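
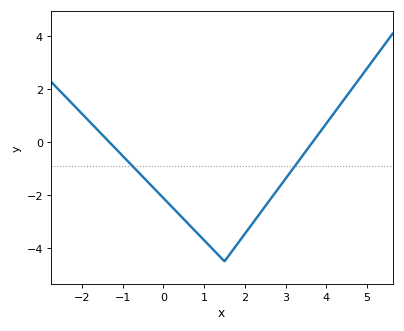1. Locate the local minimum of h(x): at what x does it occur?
1.5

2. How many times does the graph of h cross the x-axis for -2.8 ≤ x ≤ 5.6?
2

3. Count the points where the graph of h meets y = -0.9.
2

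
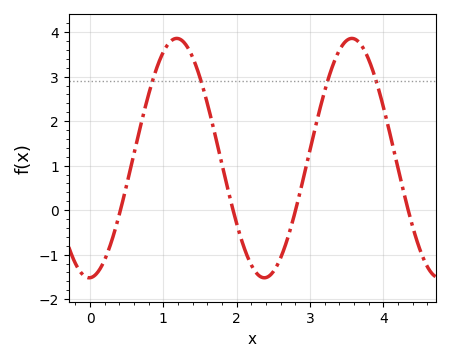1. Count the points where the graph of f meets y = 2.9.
4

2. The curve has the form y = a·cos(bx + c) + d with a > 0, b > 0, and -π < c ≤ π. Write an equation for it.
y = 2.69cos(2.63x - 3.11) + 1.17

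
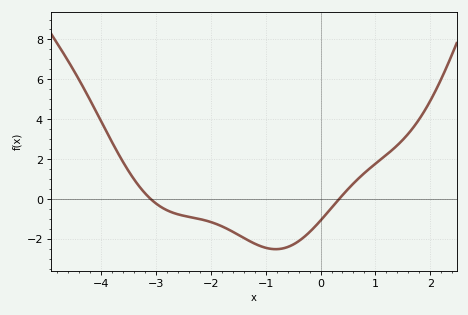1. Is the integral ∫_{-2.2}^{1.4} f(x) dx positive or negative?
negative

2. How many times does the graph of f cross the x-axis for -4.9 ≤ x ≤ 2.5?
2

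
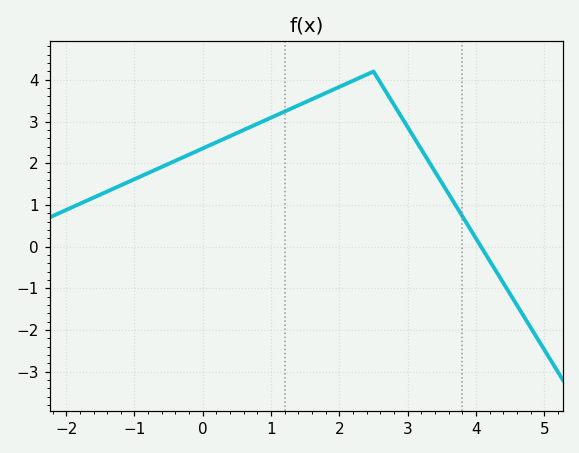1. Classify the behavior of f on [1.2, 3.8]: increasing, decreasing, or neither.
neither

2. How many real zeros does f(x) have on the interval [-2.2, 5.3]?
1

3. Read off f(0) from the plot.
2.35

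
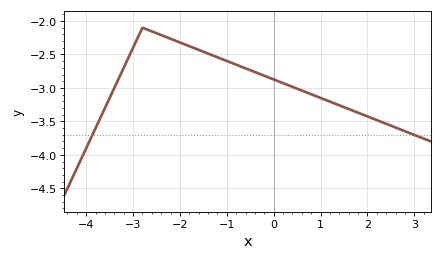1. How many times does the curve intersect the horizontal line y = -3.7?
2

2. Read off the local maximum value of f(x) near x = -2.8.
-2.1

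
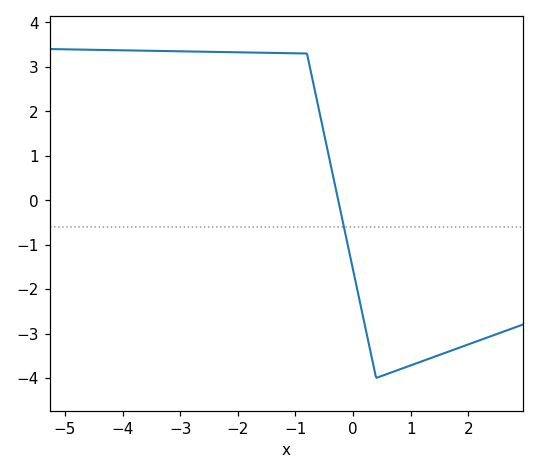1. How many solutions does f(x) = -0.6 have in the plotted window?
1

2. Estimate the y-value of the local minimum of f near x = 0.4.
-4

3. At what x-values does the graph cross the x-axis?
-0.2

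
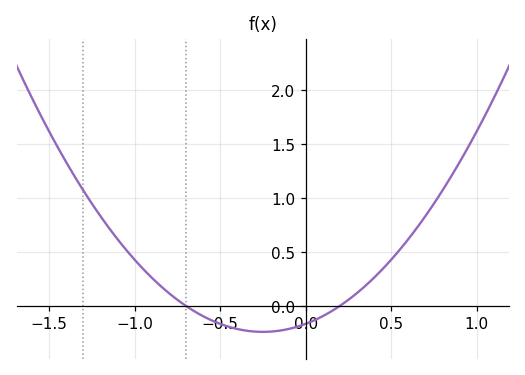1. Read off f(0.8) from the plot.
1.05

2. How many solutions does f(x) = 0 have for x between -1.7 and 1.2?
2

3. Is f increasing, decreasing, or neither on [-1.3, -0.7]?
decreasing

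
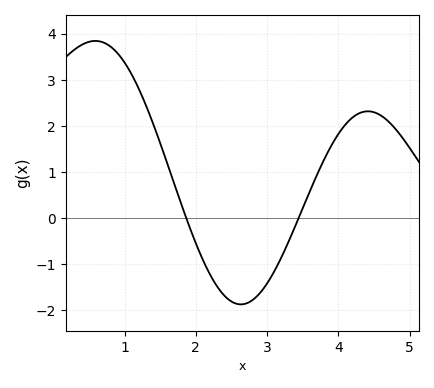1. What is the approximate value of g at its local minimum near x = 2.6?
-1.88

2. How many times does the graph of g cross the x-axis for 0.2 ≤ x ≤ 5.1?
2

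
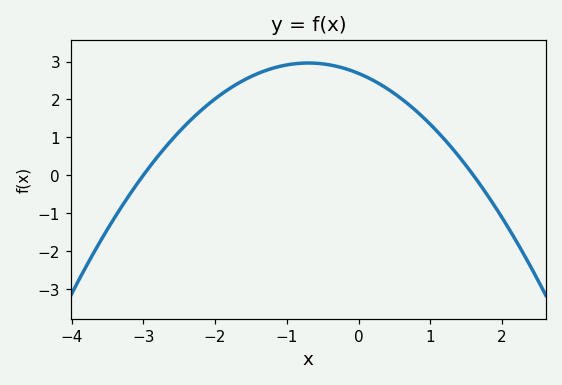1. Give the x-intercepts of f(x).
-3, 1.6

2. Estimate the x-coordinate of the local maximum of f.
-0.7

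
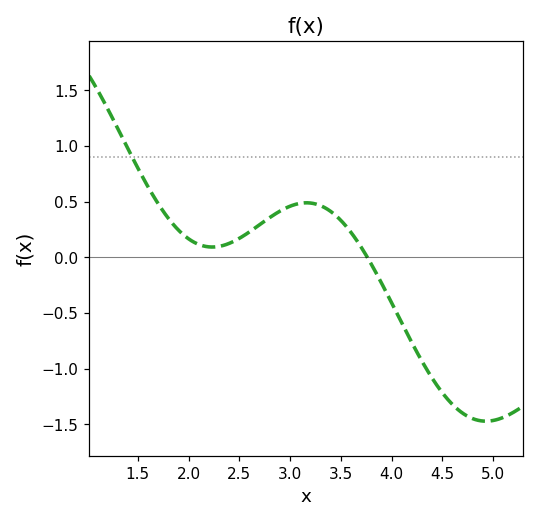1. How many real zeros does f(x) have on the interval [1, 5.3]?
1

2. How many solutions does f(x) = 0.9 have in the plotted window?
1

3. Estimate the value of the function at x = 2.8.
0.35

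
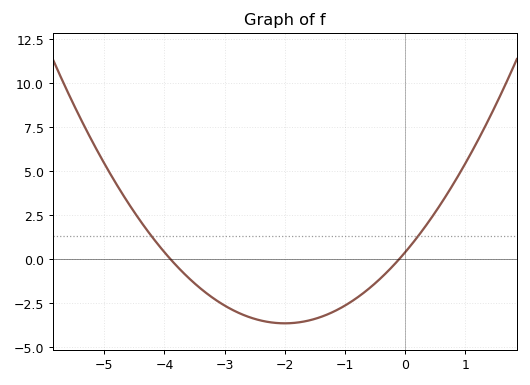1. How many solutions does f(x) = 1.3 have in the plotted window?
2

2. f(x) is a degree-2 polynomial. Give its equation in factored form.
y = 1.01(x + 3.9)(x + 0.1)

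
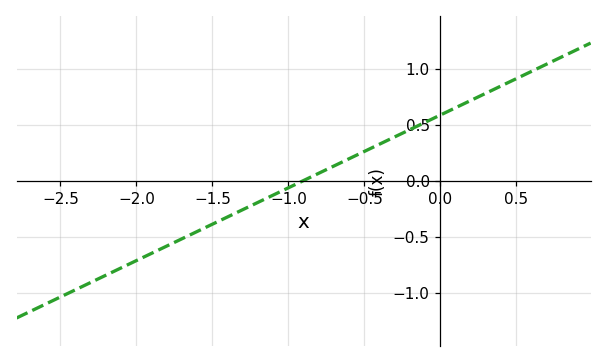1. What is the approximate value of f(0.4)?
0.845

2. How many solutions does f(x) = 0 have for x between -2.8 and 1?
1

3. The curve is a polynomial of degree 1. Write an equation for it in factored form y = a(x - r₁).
y = 0.65(x + 0.9)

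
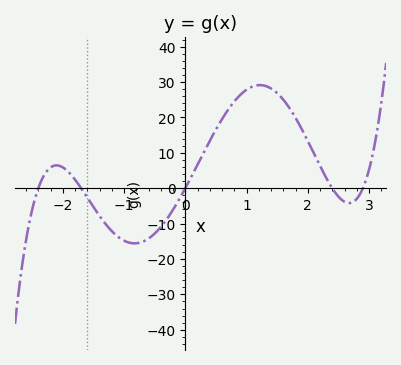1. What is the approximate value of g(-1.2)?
-12.1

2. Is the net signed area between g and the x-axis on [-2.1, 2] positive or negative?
positive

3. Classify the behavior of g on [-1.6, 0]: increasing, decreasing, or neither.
neither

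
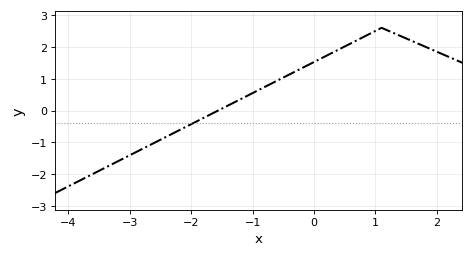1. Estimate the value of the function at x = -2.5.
-0.9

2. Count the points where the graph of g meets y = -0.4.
1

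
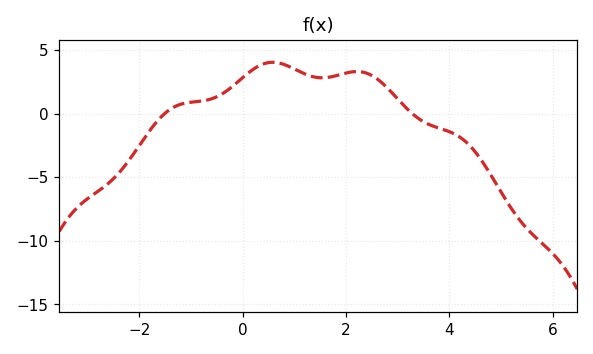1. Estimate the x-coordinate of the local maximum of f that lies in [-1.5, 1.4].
0.581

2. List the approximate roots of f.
-1.51, 3.28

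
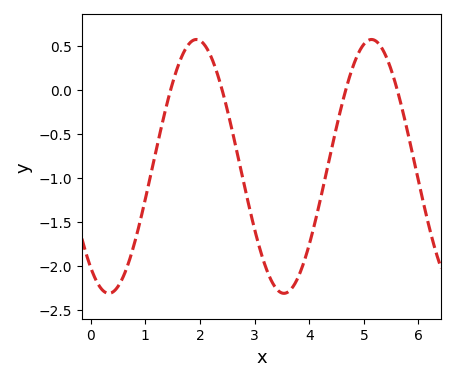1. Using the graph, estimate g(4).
-1.75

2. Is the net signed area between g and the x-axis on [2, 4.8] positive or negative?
negative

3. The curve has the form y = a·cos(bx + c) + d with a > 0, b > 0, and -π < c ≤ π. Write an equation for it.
y = 1.44cos(2x + 2.5) - 0.87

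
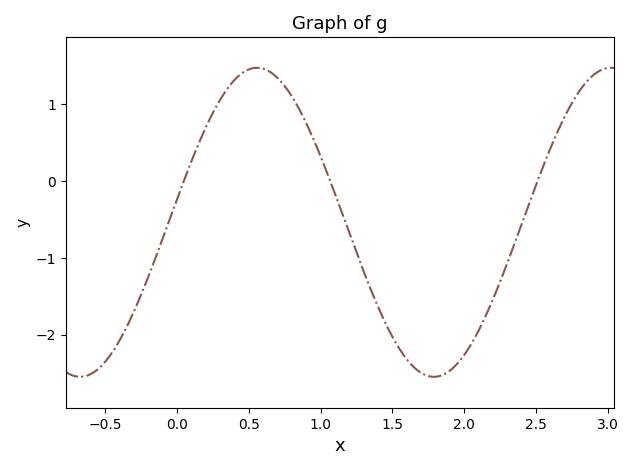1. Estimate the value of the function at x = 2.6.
0.417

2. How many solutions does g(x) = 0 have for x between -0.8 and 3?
3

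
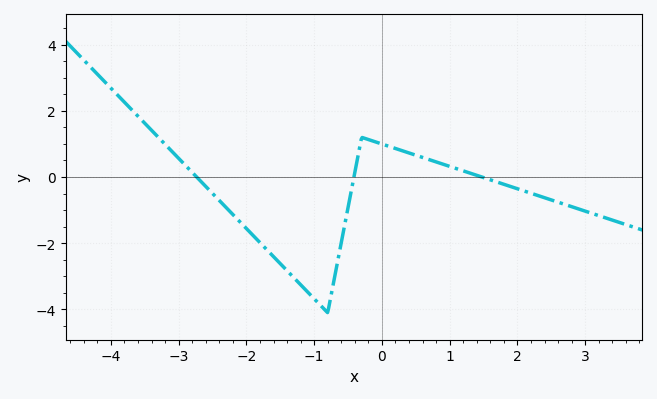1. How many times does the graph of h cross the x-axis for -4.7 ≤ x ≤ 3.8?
3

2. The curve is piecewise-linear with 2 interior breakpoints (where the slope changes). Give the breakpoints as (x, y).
(-0.8, -4.1); (-0.3, 1.2)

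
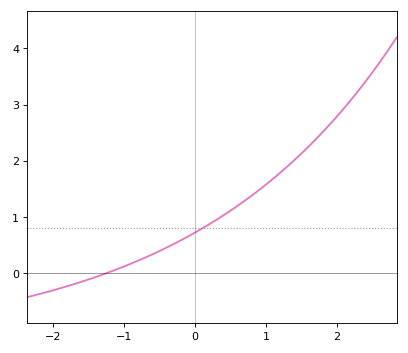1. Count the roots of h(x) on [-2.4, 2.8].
1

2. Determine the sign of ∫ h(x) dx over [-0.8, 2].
positive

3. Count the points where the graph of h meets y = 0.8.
1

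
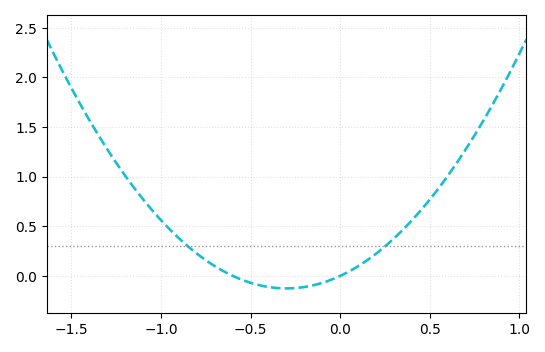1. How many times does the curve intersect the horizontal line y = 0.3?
2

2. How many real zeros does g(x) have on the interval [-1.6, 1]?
2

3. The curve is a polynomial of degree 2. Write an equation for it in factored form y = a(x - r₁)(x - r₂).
y = 1.4(x + 0.6)(x - 0)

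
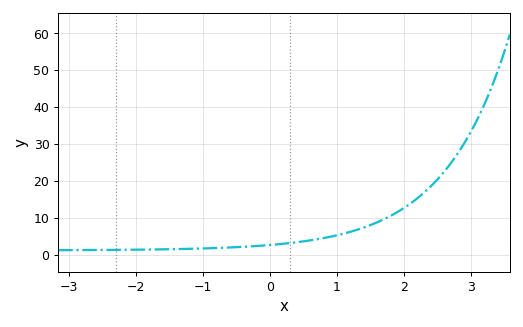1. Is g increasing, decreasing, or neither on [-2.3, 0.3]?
increasing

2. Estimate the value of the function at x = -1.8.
1.36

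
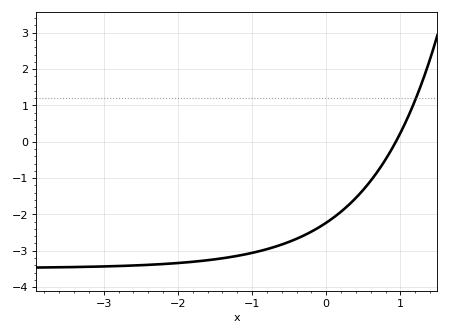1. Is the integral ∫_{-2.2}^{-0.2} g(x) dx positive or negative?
negative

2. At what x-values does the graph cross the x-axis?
0.9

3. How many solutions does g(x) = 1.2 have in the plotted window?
1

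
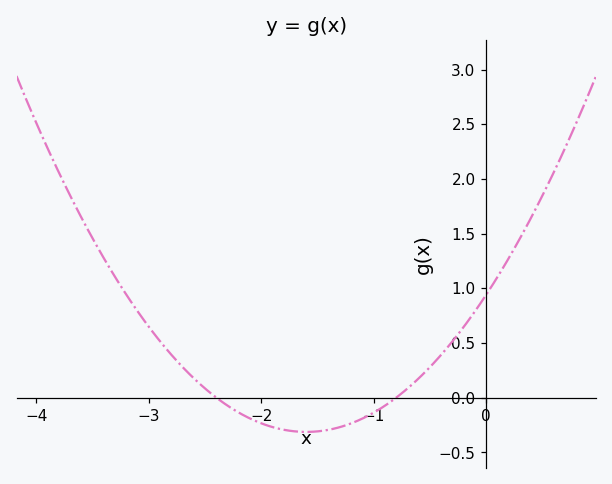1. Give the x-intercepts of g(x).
-2.4, -0.8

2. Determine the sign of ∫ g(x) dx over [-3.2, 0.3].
positive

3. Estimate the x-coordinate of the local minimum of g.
-1.6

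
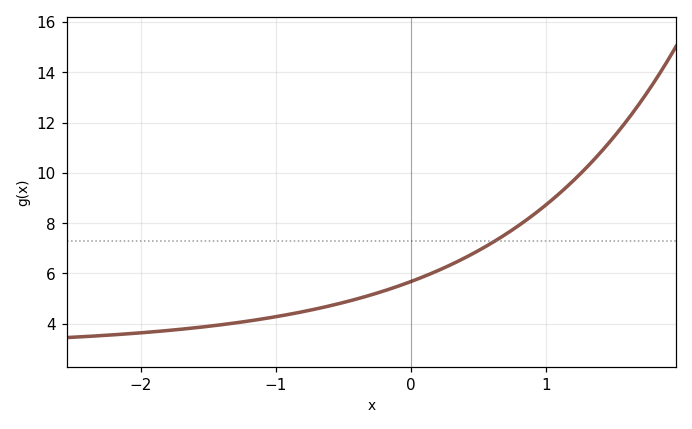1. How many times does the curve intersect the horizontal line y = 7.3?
1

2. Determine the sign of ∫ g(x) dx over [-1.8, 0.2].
positive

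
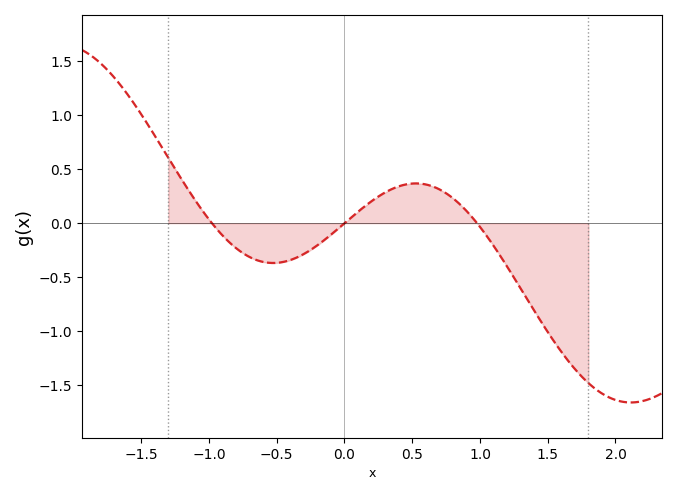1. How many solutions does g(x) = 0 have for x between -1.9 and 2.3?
3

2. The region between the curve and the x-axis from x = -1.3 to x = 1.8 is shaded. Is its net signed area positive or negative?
negative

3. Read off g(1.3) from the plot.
-0.606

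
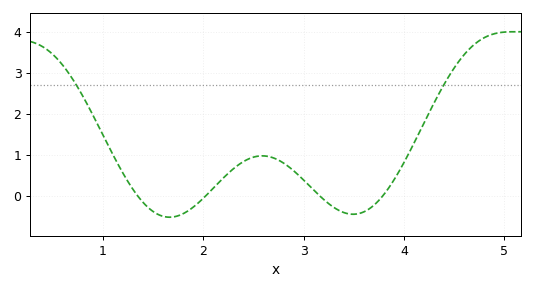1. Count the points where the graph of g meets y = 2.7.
2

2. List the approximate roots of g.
1.3, 2, 3.2, 3.8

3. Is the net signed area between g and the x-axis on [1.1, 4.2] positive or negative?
positive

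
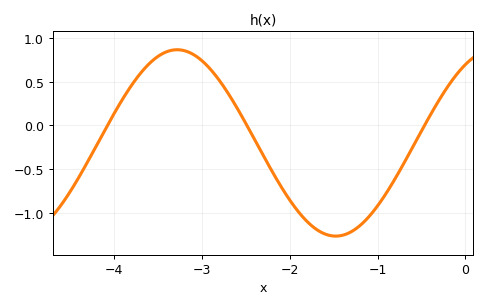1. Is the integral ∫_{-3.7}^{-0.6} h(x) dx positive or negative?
negative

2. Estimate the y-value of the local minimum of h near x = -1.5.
-1.25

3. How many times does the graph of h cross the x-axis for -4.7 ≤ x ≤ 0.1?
3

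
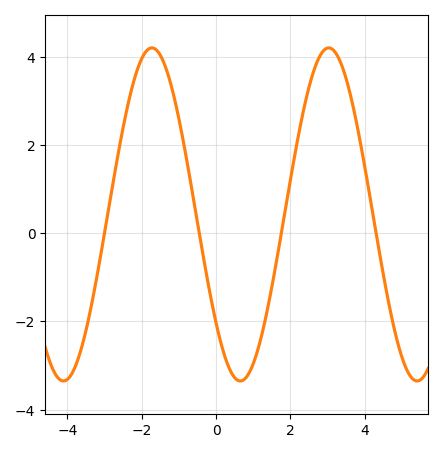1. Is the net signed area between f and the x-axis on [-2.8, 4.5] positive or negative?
positive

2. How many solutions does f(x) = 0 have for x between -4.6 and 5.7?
4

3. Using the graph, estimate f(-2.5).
2.41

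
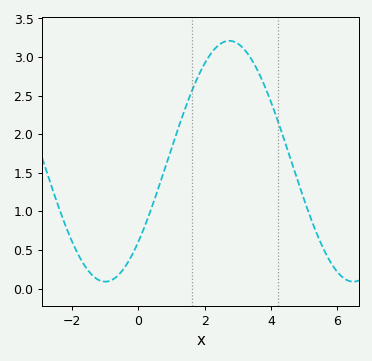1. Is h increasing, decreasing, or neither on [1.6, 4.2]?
neither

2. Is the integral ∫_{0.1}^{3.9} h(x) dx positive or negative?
positive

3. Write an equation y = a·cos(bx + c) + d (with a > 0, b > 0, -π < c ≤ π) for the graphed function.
y = 1.56cos(0.84x - 2.3) + 1.65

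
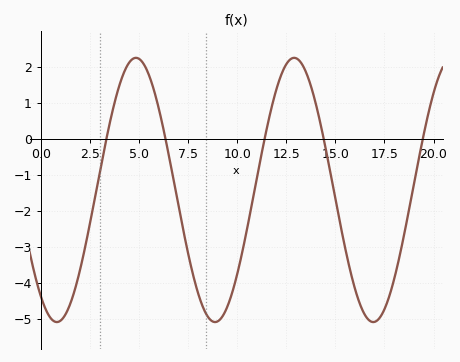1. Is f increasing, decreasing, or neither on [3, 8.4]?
neither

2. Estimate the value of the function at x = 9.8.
-4.2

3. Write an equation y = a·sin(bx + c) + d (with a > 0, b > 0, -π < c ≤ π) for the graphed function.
y = 3.67sin(0.78x - 2.2) - 1.42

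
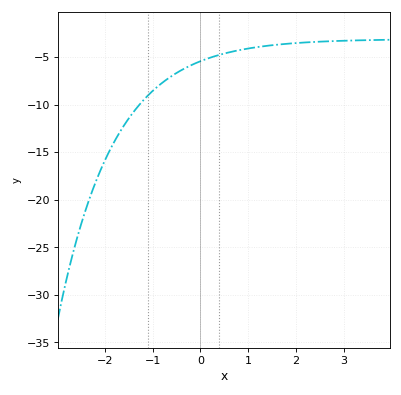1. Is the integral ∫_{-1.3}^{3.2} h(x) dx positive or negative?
negative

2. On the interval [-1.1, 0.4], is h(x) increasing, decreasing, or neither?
increasing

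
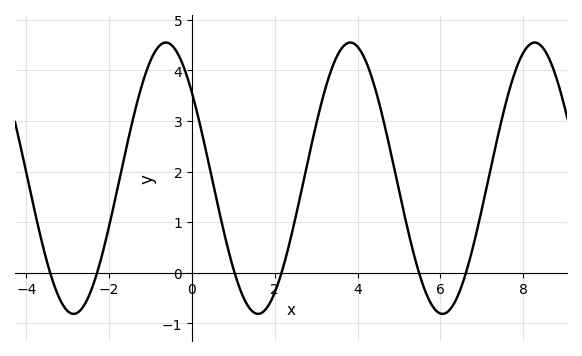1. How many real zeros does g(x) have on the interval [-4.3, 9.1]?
6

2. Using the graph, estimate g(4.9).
2.02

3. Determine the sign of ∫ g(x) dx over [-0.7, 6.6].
positive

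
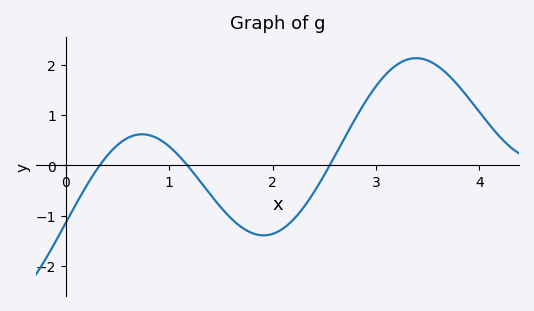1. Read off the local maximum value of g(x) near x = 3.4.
2.1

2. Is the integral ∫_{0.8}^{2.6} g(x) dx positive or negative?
negative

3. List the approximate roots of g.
0.3, 1.2, 2.6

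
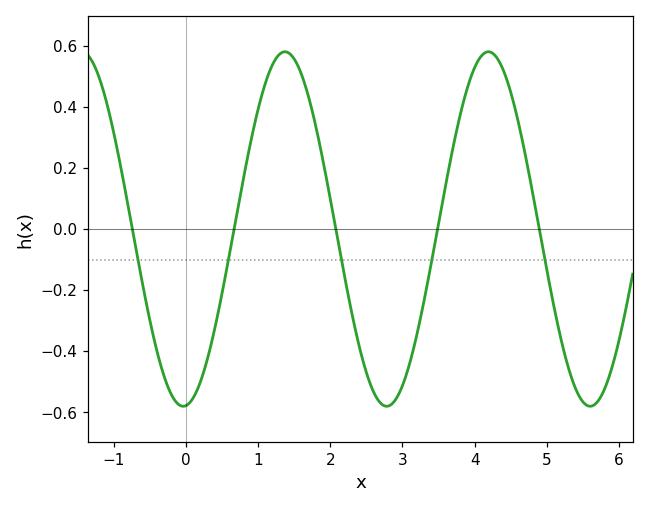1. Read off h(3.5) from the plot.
0.018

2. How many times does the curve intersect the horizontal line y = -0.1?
5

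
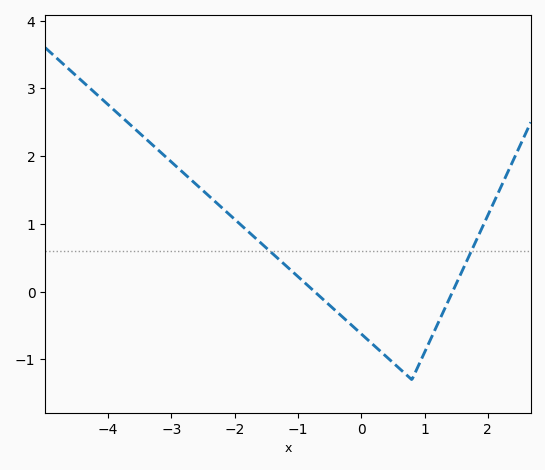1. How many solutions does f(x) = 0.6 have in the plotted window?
2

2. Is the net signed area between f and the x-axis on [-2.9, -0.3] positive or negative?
positive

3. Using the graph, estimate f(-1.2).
0.4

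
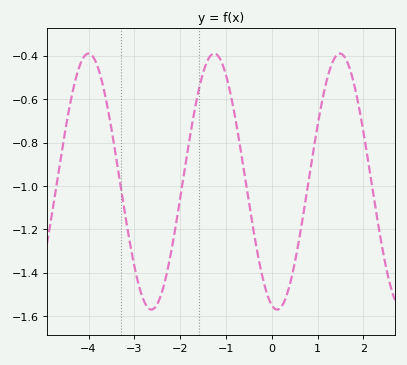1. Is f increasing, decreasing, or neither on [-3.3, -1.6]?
neither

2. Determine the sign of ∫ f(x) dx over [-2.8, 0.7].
negative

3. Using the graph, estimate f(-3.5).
-0.74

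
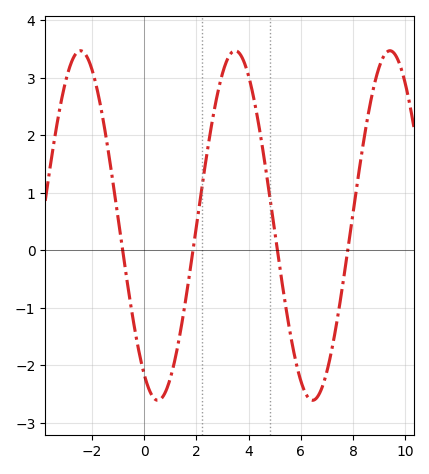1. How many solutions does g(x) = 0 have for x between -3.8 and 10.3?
4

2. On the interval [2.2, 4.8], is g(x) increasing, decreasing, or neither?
neither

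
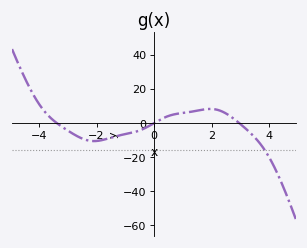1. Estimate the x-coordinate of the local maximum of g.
2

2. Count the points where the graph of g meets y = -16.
1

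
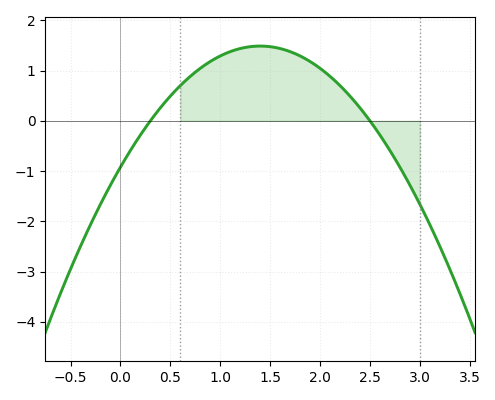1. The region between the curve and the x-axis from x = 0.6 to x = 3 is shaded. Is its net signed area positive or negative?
positive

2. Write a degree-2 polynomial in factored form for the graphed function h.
y = -1.23(x - 0.3)(x - 2.5)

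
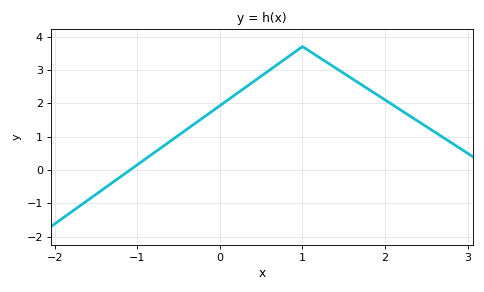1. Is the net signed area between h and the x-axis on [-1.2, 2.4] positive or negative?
positive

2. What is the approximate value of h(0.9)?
3.5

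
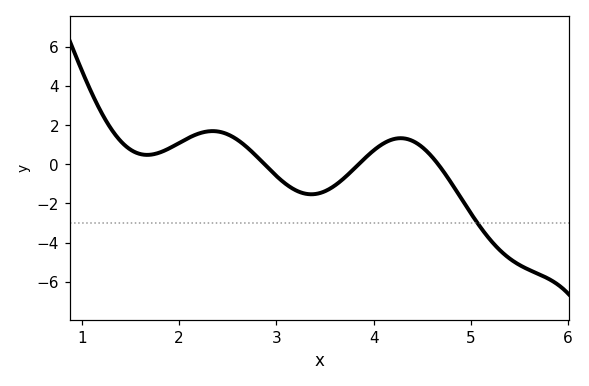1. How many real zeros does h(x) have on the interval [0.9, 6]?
3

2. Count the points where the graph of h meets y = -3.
1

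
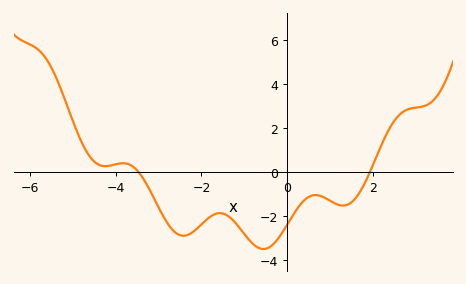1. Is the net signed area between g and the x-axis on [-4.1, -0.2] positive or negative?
negative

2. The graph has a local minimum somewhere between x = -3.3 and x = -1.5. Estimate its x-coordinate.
-2.42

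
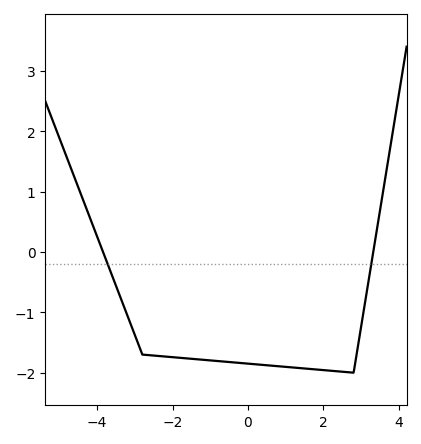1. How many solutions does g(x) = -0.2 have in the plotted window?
2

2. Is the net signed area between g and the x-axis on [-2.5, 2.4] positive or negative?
negative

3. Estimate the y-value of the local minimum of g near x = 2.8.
-2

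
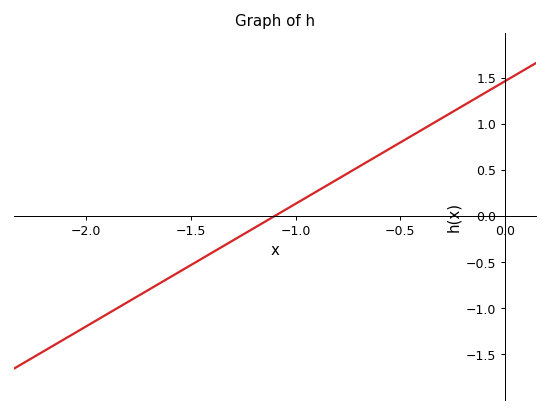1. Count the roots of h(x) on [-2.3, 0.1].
1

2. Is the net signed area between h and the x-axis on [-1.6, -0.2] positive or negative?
positive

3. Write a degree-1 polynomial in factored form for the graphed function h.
y = 1.33(x + 1.1)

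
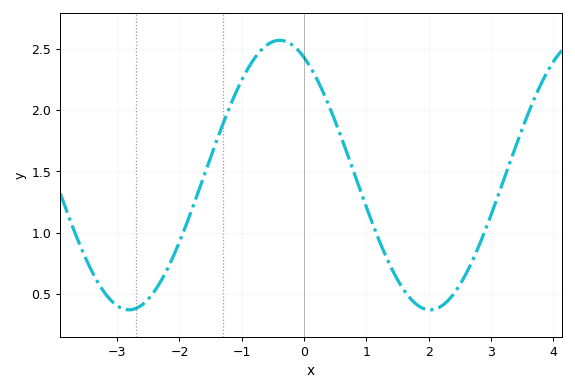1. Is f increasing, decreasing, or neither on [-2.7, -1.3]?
increasing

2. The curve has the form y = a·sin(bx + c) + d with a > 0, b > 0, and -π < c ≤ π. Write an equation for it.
y = 1.1sin(1.3x + 2.1) + 1.47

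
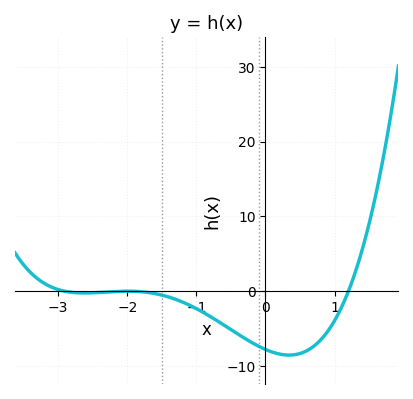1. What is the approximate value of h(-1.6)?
-0.306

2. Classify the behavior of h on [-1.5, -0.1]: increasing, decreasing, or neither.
decreasing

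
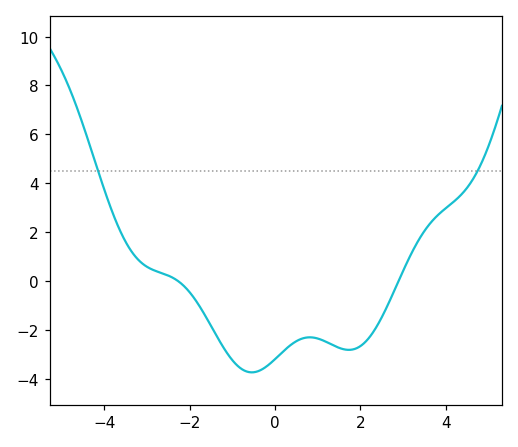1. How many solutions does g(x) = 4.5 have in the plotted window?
2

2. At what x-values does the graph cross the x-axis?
-2.2, 2.8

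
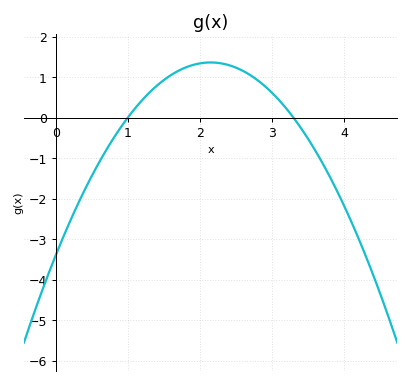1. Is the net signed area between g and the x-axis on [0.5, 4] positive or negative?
positive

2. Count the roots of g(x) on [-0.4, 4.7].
2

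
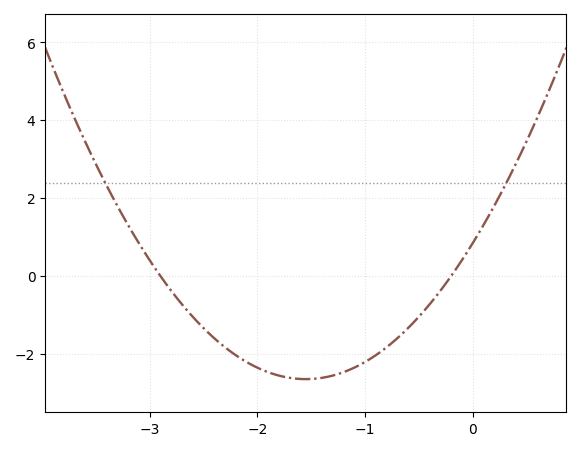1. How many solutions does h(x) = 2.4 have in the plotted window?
2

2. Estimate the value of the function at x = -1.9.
-2.4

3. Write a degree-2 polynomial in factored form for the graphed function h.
y = 1.45(x + 2.9)(x + 0.2)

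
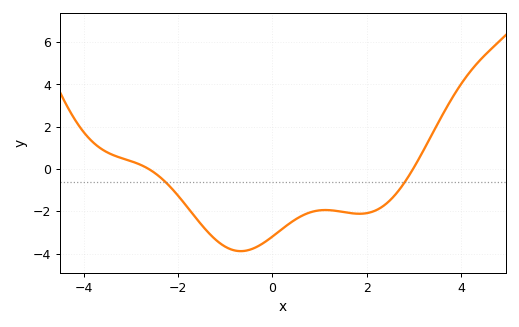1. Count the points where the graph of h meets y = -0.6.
2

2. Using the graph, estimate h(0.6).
-2.24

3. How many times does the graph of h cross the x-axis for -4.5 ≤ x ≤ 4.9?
2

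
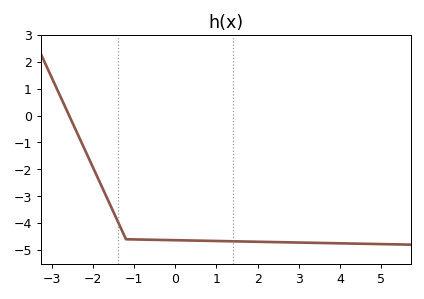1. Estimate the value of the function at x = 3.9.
-4.7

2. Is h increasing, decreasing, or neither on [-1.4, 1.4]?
decreasing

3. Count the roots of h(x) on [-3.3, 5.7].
1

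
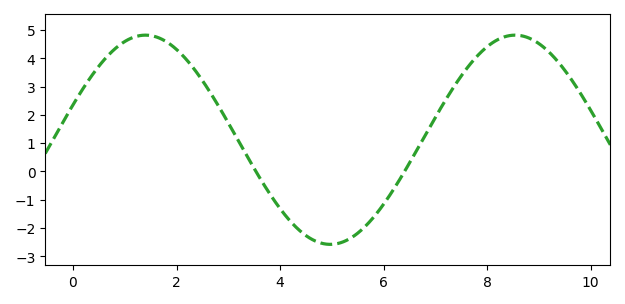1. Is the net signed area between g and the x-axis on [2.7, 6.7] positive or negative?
negative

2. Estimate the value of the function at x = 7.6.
3.63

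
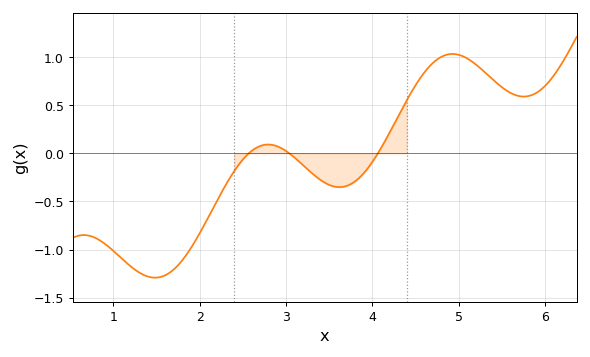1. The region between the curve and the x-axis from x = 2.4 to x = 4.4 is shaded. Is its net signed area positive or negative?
negative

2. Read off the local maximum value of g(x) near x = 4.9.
1.05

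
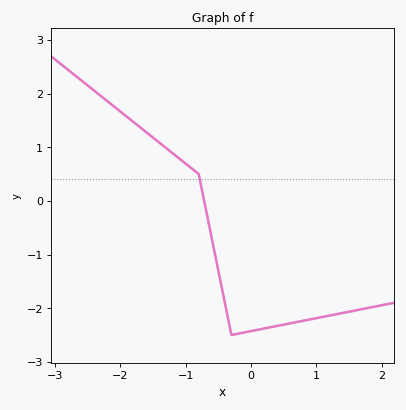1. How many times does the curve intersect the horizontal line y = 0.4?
1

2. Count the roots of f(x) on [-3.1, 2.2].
1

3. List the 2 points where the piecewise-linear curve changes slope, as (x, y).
(-0.8, 0.5); (-0.3, -2.5)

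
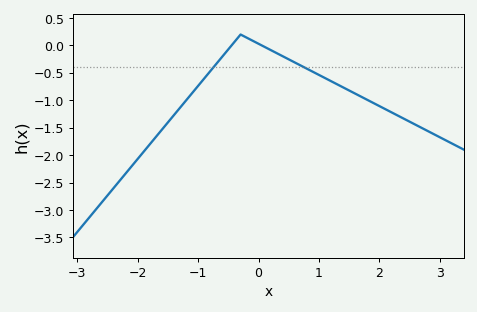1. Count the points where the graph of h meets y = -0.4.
2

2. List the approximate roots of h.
-0.5, 0.1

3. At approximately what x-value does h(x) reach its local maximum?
-0.3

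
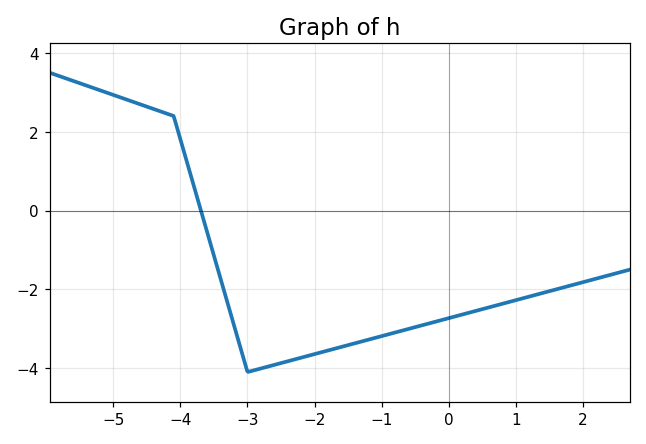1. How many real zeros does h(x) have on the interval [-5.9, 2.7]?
1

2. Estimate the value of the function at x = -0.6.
-3.01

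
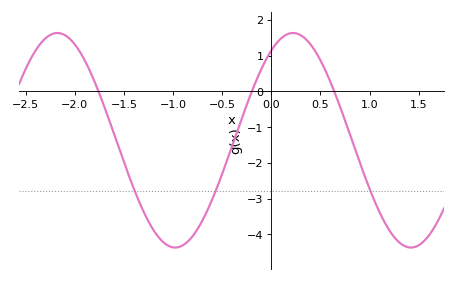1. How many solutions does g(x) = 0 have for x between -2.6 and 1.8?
3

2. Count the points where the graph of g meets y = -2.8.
3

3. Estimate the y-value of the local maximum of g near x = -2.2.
1.63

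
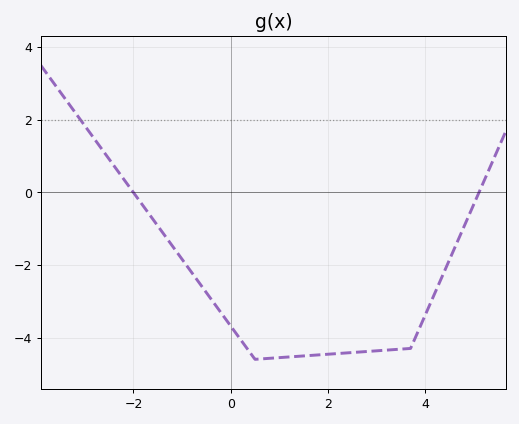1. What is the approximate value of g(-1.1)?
-1.6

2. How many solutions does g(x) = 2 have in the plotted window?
1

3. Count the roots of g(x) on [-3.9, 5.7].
2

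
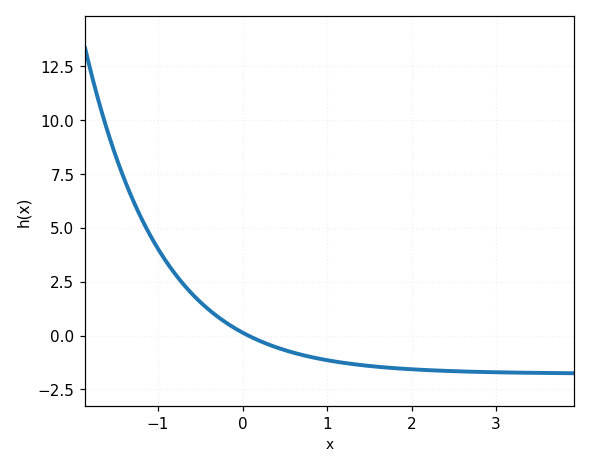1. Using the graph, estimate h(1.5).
-1.4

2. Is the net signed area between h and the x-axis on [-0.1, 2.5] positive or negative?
negative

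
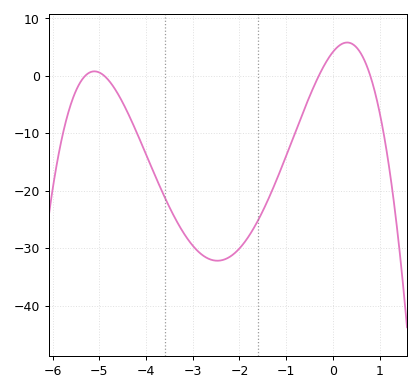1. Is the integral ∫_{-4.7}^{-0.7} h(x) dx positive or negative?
negative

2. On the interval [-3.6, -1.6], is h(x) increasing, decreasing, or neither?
neither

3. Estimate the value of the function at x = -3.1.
-28.5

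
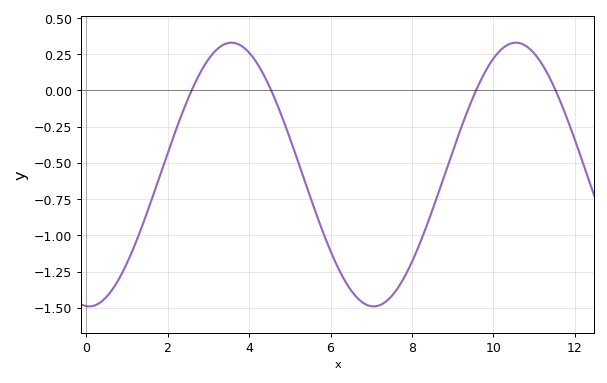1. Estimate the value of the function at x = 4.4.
0.086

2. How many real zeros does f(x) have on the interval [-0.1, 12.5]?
4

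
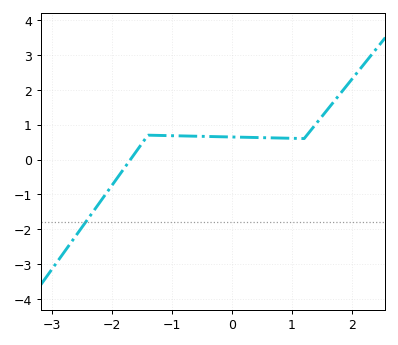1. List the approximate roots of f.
-1.69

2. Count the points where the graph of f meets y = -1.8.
1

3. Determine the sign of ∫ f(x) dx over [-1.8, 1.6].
positive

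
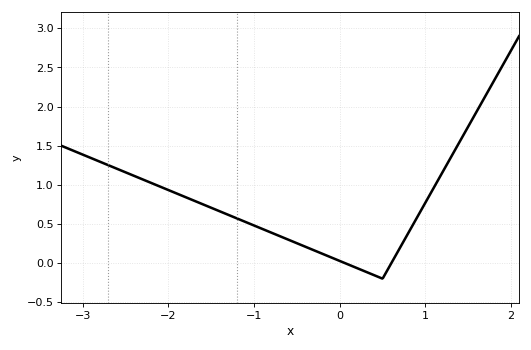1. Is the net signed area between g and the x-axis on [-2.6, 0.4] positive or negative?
positive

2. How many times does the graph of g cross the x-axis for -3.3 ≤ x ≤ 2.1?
2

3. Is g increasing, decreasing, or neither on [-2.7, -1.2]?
decreasing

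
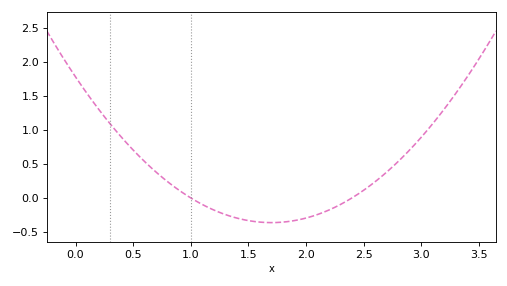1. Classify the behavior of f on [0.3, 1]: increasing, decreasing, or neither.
decreasing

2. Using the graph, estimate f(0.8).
0.237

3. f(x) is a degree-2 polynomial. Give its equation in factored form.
y = 0.74(x - 1)(x - 2.4)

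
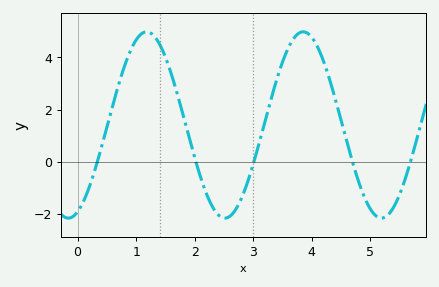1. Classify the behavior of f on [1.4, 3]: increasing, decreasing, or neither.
neither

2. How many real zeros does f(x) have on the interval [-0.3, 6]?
5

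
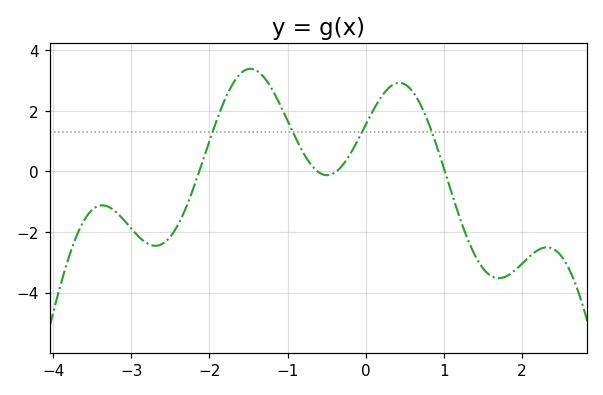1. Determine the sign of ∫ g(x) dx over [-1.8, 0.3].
positive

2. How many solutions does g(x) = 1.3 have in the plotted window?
4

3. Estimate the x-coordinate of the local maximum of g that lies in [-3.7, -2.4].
-3.4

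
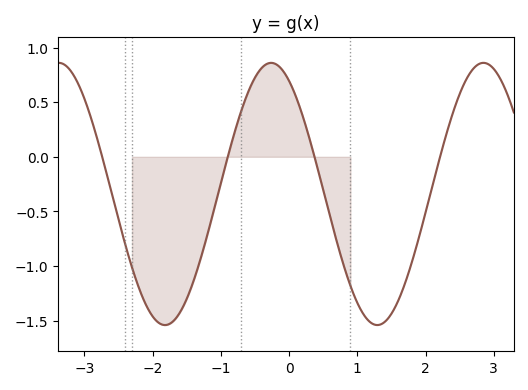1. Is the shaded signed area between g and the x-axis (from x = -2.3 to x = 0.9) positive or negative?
negative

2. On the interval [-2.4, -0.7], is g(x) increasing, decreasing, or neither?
neither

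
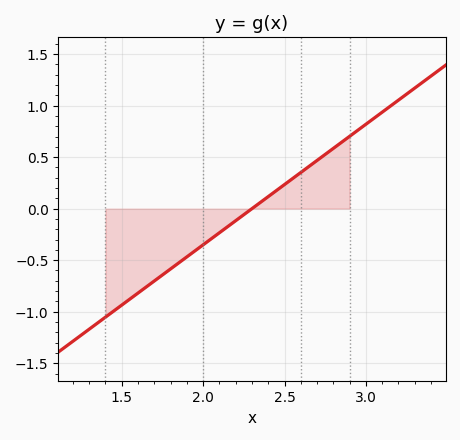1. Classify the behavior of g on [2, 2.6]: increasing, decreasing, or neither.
increasing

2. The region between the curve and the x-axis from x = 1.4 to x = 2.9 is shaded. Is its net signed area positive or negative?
negative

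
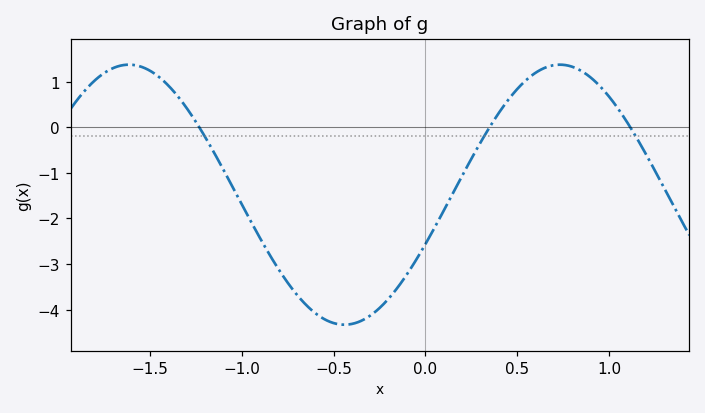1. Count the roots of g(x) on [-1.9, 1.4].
3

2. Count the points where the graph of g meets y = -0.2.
3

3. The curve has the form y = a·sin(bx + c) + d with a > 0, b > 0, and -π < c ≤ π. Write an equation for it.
y = 2.85sin(2.7x - 0.39) - 1.48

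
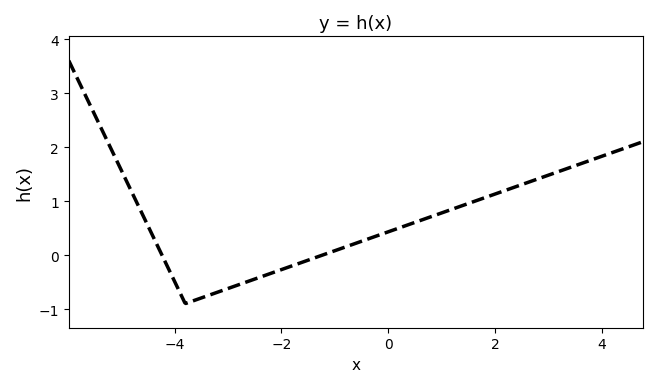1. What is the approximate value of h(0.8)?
0.7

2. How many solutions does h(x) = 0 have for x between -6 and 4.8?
2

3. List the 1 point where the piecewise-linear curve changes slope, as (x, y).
(-3.8, -0.9)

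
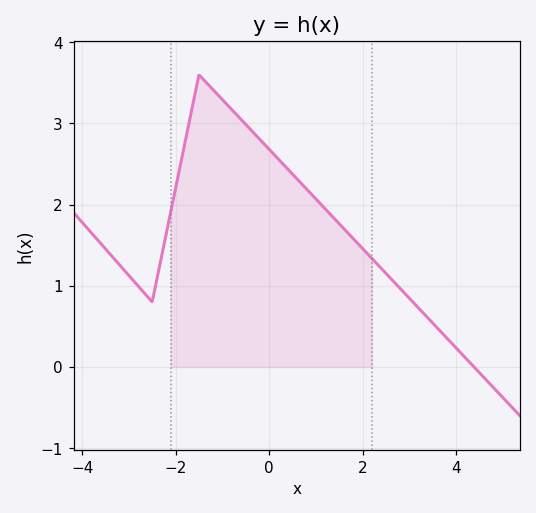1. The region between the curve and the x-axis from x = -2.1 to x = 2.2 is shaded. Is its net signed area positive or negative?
positive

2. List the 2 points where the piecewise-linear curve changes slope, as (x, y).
(-2.5, 0.8); (-1.5, 3.6)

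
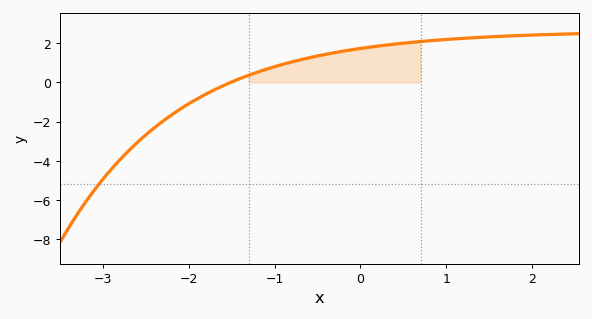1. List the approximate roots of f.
-1.51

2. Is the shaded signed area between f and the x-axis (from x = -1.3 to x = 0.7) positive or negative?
positive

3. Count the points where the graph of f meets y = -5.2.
1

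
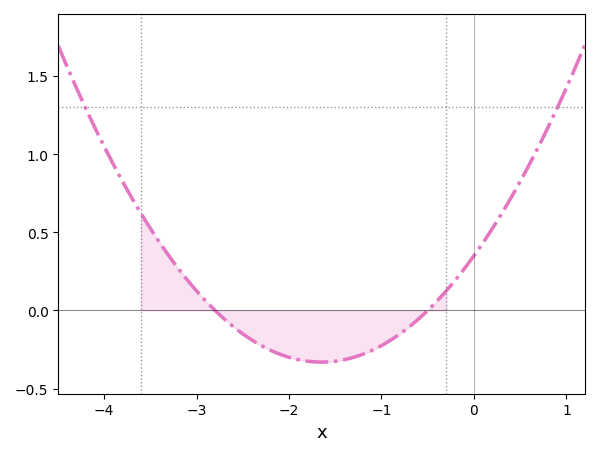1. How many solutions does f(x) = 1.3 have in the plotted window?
2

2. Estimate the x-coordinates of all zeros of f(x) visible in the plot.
-2.8, -0.5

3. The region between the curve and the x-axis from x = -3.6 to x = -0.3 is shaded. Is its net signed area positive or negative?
negative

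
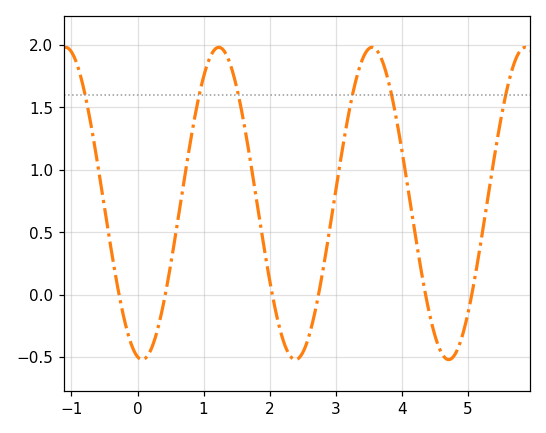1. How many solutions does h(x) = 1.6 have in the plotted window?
6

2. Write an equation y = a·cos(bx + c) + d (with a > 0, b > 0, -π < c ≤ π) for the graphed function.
y = 1.25cos(2.71x + 2.95) + 0.73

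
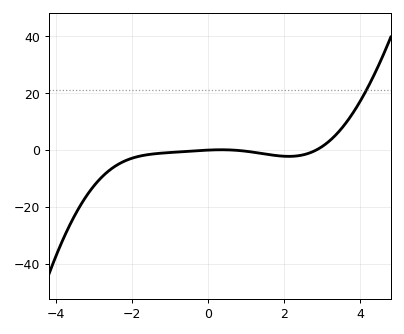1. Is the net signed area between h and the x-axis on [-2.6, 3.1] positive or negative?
negative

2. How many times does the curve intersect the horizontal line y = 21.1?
1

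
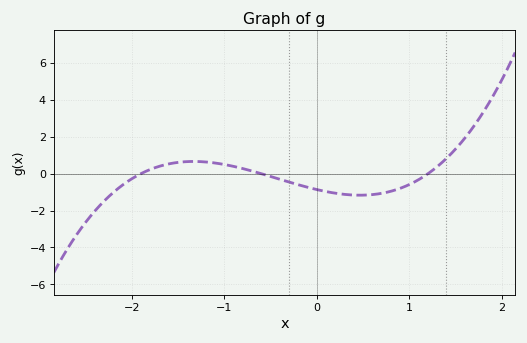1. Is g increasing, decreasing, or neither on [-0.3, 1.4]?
neither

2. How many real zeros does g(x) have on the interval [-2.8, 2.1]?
3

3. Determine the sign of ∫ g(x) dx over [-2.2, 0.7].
negative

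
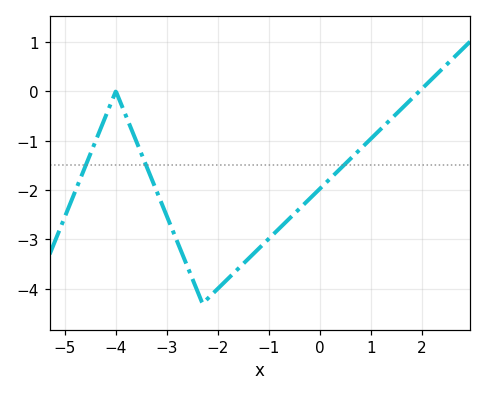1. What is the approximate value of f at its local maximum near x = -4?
-0.002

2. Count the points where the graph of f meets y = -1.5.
3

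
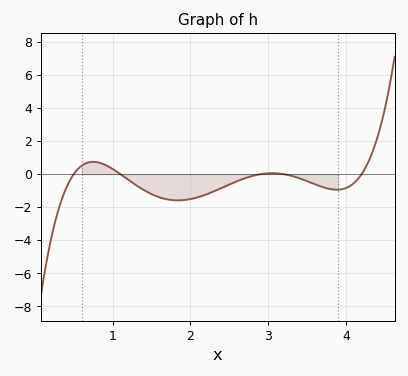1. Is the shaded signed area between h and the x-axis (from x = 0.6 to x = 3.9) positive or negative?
negative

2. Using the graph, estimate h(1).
0.4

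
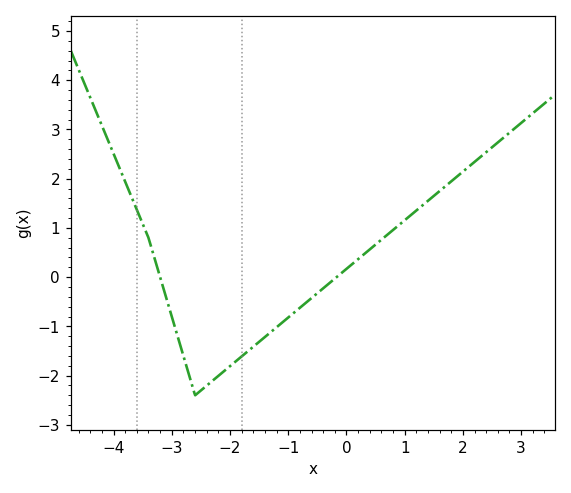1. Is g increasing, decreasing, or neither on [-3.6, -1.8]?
neither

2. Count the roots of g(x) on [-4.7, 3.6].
2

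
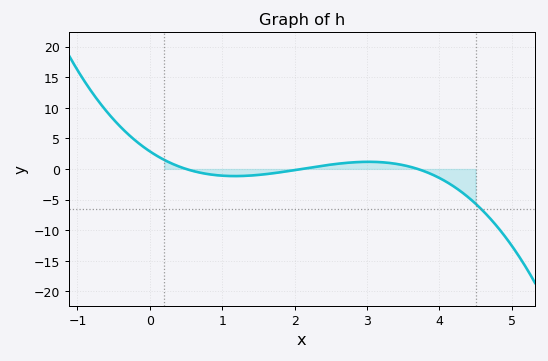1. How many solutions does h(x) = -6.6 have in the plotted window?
1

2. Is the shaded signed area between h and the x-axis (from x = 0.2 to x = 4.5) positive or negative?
negative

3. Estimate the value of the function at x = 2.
-0.189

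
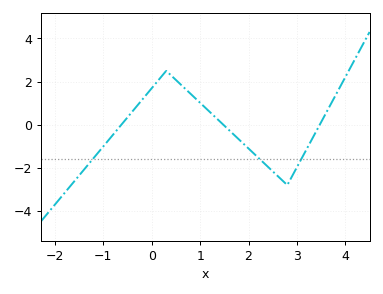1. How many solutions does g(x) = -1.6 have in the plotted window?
3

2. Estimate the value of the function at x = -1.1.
-1.2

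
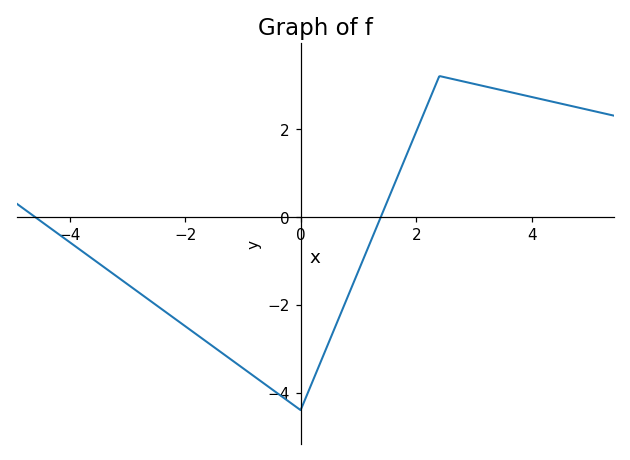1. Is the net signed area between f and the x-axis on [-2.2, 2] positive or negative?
negative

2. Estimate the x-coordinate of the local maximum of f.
2.4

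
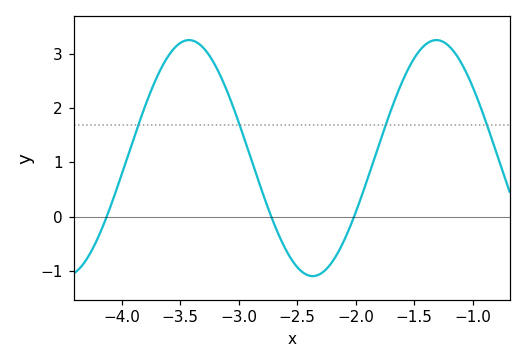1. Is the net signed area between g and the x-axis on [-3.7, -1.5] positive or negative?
positive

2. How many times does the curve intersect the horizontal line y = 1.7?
4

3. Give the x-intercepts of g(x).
-4.15, -2.7, -2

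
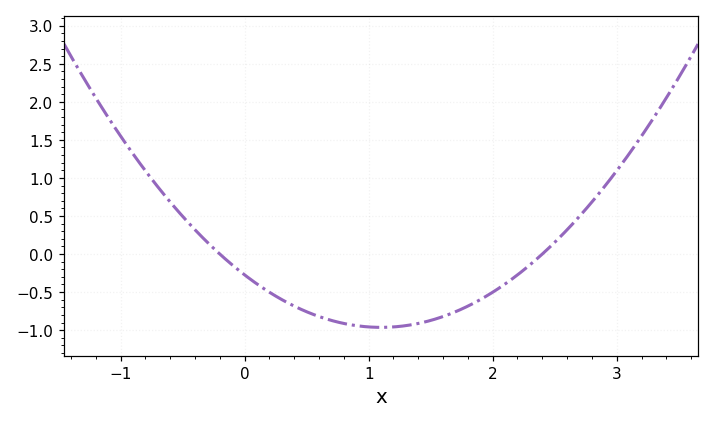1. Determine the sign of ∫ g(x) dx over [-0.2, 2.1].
negative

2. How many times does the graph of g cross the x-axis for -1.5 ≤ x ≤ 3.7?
2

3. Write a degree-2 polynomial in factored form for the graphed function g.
y = 0.57(x + 0.2)(x - 2.4)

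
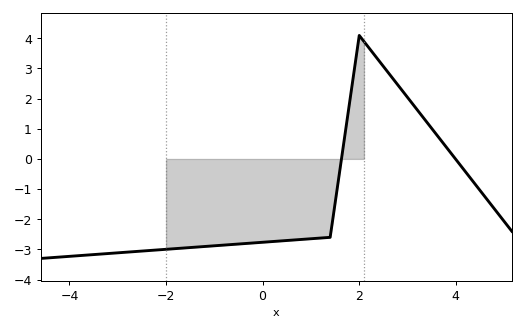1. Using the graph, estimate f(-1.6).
-2.95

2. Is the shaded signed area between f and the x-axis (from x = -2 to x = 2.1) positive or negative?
negative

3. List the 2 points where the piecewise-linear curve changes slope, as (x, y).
(1.4, -2.6); (2, 4.1)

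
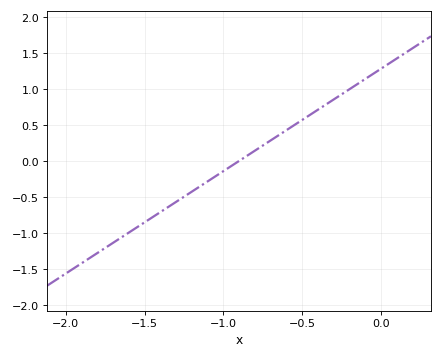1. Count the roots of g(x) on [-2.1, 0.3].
1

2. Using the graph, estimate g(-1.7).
-1.15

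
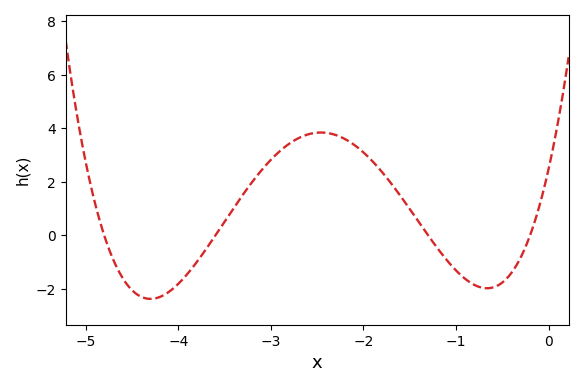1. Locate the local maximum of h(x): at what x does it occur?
-2.46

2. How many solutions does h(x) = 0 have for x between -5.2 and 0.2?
4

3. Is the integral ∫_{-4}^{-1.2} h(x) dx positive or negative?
positive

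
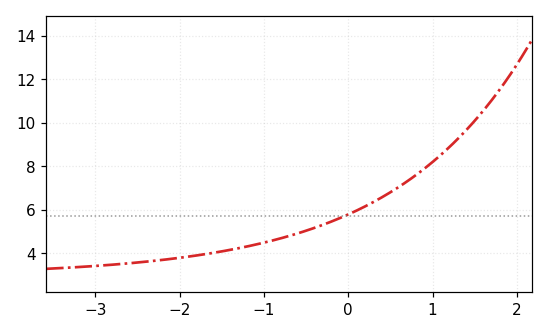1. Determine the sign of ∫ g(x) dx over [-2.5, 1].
positive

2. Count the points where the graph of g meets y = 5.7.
1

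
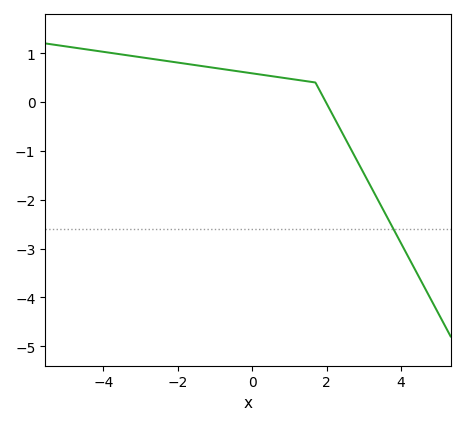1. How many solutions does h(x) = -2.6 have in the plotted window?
1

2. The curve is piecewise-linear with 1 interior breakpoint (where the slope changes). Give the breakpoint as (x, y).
(1.7, 0.4)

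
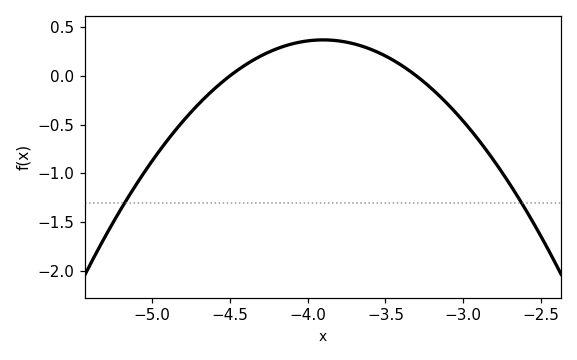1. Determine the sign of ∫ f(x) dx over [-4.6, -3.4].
positive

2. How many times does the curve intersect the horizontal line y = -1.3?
2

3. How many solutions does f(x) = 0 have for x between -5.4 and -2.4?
2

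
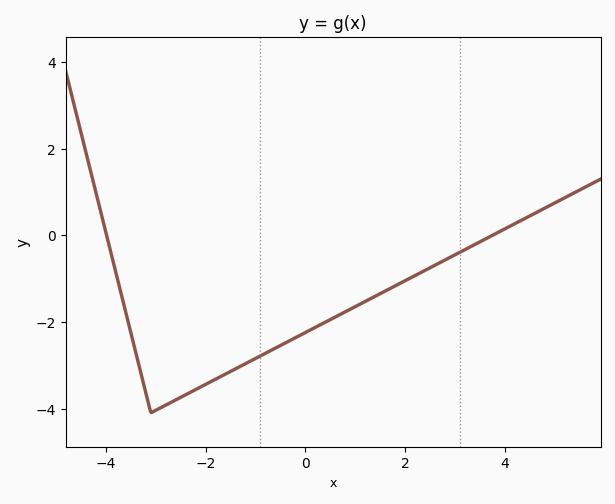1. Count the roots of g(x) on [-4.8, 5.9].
2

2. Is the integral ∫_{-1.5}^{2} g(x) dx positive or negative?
negative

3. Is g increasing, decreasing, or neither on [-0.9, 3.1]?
increasing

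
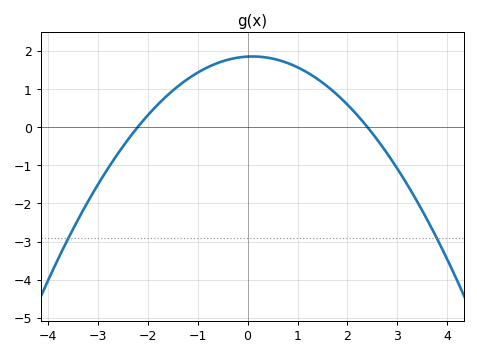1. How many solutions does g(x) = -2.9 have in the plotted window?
2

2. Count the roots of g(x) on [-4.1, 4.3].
2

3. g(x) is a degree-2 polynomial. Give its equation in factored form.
y = -0.35(x + 2.2)(x - 2.4)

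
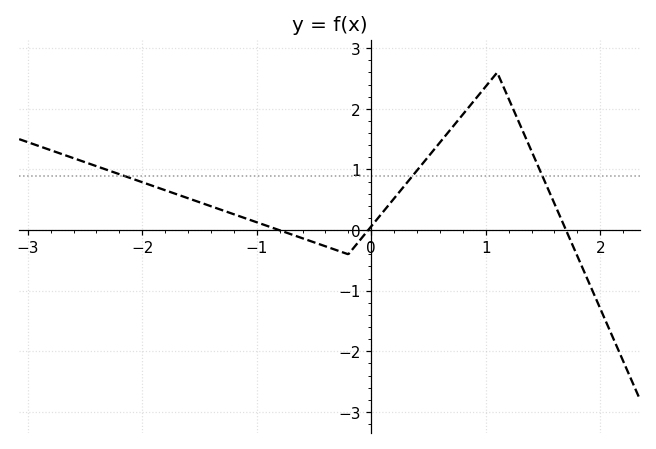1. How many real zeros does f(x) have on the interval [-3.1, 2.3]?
3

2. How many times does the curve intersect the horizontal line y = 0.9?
3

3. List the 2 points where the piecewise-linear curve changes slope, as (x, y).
(-0.2, -0.4); (1.1, 2.6)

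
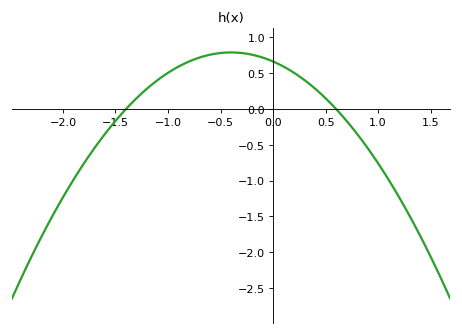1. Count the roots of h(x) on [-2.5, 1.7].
2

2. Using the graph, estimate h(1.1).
-0.988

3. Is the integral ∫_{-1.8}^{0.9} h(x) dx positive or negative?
positive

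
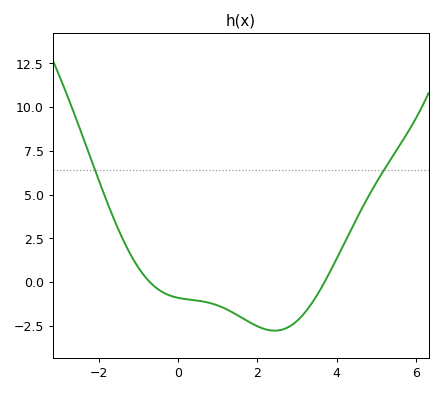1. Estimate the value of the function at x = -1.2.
1.54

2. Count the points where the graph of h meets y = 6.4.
2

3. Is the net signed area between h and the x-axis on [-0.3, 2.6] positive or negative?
negative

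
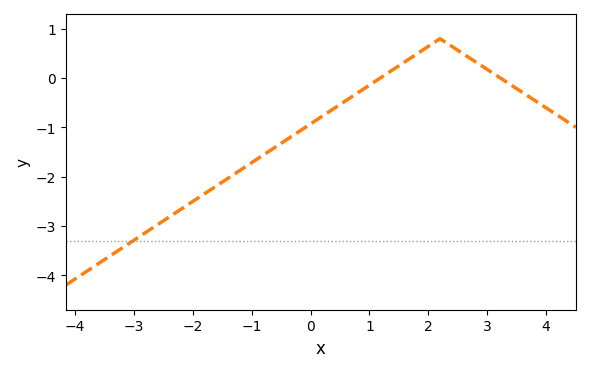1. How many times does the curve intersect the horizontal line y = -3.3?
1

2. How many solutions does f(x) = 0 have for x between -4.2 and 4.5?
2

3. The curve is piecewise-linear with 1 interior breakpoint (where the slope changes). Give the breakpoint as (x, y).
(2.2, 0.8)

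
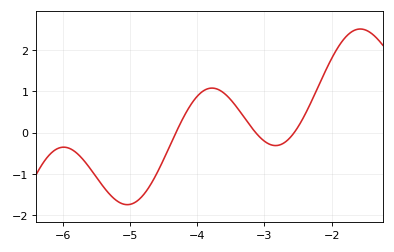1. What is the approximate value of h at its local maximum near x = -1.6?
2.5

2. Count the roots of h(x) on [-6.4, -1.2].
3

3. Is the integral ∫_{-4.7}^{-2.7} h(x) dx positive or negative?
positive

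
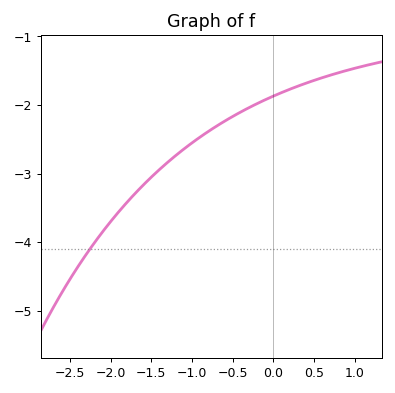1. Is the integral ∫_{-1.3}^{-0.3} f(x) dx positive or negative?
negative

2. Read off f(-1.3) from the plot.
-2.84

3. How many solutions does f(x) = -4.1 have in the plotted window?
1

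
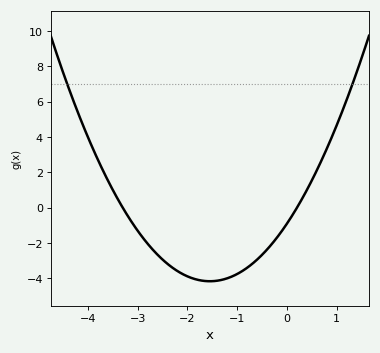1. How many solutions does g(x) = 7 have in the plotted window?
2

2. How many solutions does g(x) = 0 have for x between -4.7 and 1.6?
2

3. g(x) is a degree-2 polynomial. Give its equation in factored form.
y = 1.36(x + 3.3)(x - 0.2)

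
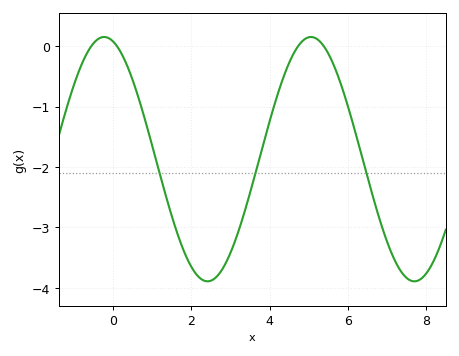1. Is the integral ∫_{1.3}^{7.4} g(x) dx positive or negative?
negative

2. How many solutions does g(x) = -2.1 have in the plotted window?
3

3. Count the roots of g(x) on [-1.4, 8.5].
4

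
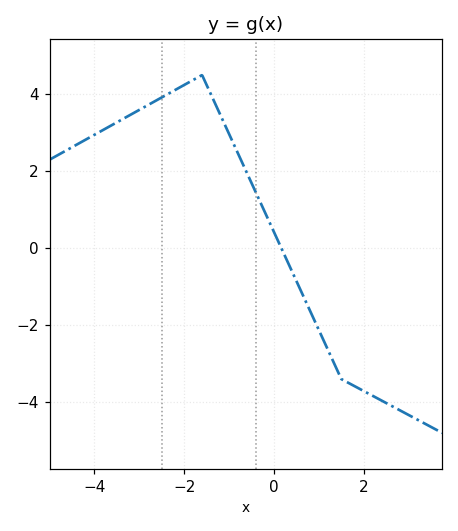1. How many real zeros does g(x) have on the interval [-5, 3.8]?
1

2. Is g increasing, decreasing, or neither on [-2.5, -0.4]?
neither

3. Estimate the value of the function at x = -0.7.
2.21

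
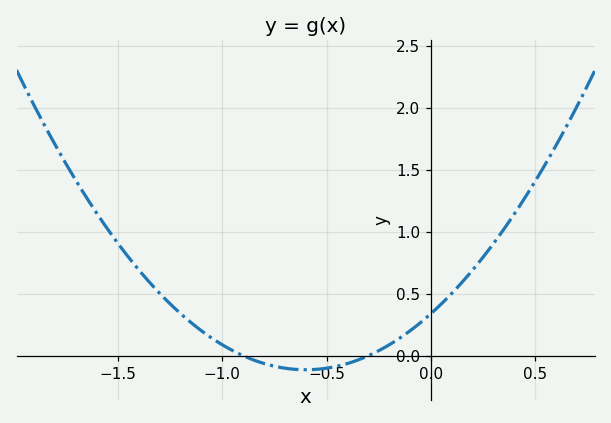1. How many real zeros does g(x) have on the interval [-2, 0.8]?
2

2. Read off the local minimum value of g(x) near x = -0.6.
-0.1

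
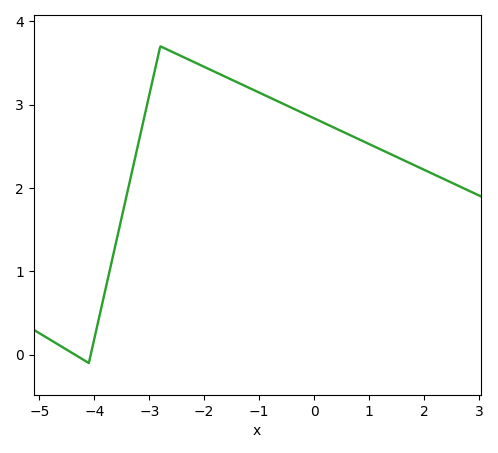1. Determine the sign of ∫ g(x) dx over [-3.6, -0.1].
positive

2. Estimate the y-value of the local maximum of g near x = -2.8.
3.7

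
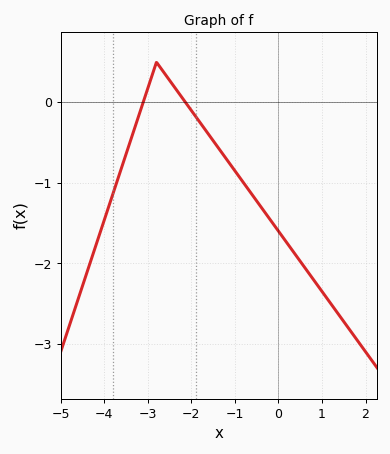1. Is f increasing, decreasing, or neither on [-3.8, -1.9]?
neither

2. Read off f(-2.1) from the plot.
-0.024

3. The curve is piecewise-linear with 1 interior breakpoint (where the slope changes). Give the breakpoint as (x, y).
(-2.8, 0.5)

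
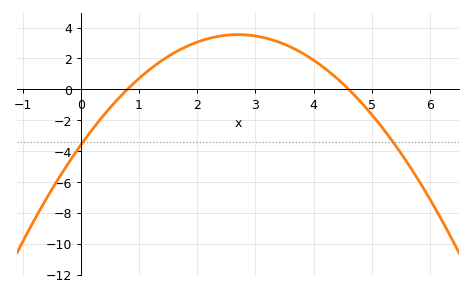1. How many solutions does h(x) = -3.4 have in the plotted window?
2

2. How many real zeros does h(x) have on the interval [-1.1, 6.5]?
2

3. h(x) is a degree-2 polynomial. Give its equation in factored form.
y = -0.98(x - 0.8)(x - 4.6)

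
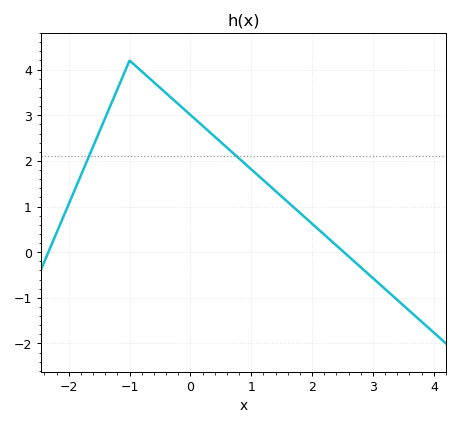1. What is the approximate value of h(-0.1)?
3.13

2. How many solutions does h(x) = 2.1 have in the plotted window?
2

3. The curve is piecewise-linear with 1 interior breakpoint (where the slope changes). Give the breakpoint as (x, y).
(-1, 4.2)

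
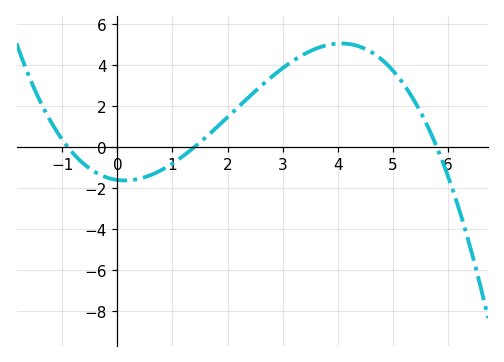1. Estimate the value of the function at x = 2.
1.4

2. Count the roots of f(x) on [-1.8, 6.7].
3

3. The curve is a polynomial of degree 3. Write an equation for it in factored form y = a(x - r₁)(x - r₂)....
y = -0.22(x + 0.9)(x - 1.4)(x - 5.8)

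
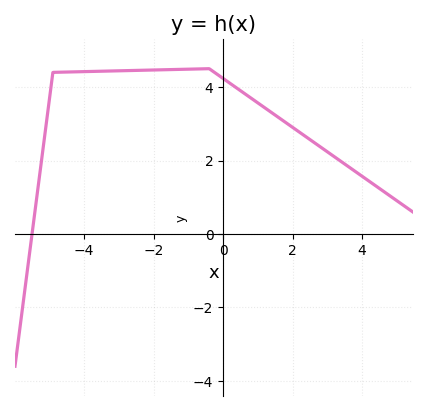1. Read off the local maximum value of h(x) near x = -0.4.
4.4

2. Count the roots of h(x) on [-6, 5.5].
1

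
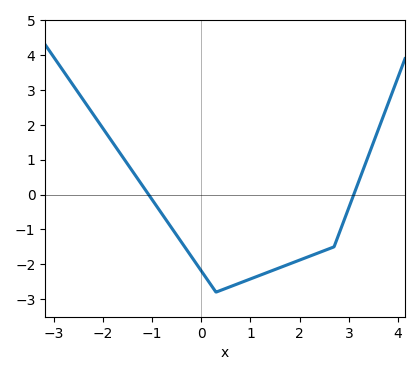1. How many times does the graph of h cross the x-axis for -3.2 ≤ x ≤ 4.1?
2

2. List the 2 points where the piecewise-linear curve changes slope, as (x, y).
(0.3, -2.8); (2.7, -1.5)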